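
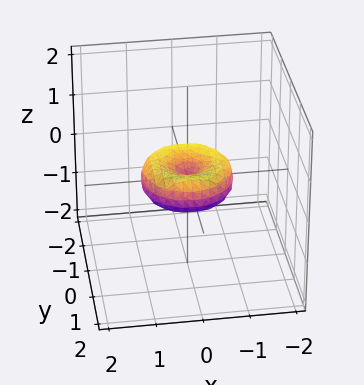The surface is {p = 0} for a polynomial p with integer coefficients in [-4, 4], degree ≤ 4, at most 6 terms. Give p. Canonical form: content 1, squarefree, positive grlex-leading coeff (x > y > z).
2*x^4 + 4*x^2*y^2 + 2*y^4 - 2*x^2 - 2*y^2 + 3*z^2

deg p = 4.
By symmetry, every cross-section ⟂ z is a circle, so x, y appear only via x² + y².
Reading off the gridlines: among the integer gridlines, it crosses the y-axis at y ∈ {-1, 0, 1}; it crosses the z-axis at the gridline z = 0; a circular section at z = 0 has radius exactly 1; the x-axis gridline crossings are at x ∈ {-1, 0, 1}.
Matching integer coefficients to the picture gives p.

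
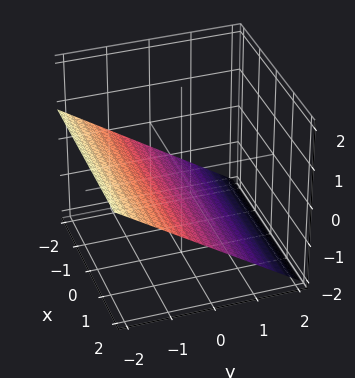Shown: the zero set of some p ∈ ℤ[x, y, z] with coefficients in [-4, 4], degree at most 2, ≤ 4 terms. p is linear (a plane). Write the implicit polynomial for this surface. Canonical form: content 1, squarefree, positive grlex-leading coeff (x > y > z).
2*y + 3*z + 2

1. The degree is 1 — every cross-section is a straight line — this is a plane.
2. From the axis intercepts and sections: it misses every integer gridline on the x-axis; it meets the y-axis at y = -1 (among the integer gridlines).
3. The integer polynomial consistent with all of this is the stated p.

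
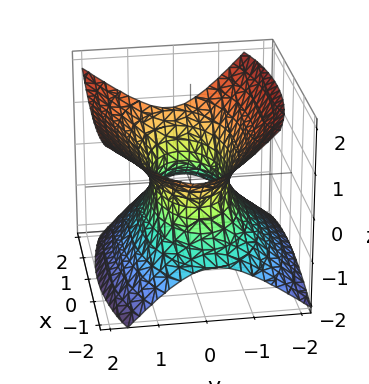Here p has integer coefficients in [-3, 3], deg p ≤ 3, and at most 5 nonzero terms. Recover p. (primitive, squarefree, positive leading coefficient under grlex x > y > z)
(a) Degree: a generic line meets the surface in up to 2 points, so deg p = 2.
(b) From the visible intercepts: no z-intercept at any integer in the box.
(c) Together with the visible shape, these determine p as stated.

x^2 + 3*y^2 - y*z - 3*z^2 - 2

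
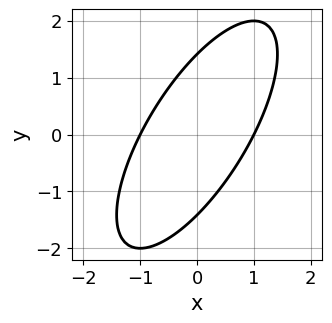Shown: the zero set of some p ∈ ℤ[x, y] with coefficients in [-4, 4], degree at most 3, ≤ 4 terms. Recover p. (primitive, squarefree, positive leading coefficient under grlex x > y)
(a) Degree: the shape is more complex than any degree-1 curve, so deg p = 2.
(b) Reading off the gridlines: among the integer gridlines, it crosses the x-axis at x ∈ {-1, 1}.
(c) Solving for integer coefficients yields p as stated.

2*x^2 - 2*x*y + y^2 - 2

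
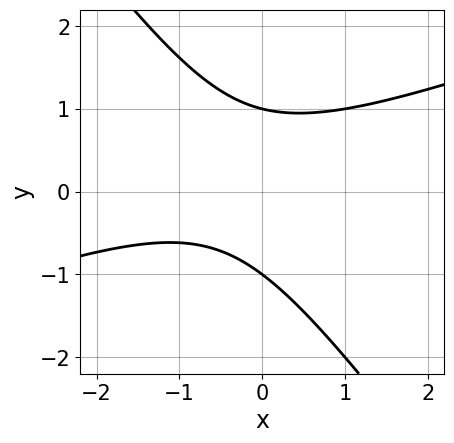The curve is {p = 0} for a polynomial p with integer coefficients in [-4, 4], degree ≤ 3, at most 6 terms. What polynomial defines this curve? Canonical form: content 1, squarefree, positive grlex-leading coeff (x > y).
x^2 - 2*x*y - 2*y^2 + x + 2

First, degree: the shape is more complex than any degree-1 curve, so deg p = 2.
Next, against the integer gridlines: the curve avoids every integer x-axis point in the box; the y-axis gridline crossings are at y ∈ {-1, 1}.
Finally, the integer polynomial consistent with all of this is the stated p.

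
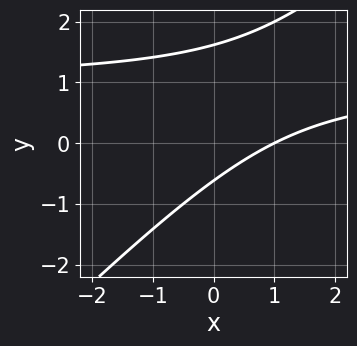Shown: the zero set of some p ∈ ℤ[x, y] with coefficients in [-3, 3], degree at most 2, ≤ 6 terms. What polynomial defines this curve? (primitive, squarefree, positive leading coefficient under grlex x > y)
x*y - y^2 - x + y + 1

(a) The degree is 2 — no degree-1 curve has this shape.
(b) From the visible intercepts: one x-axis crossing is at x = 1.
(c) Fitting integer coefficients to these (and the overall shape) gives p.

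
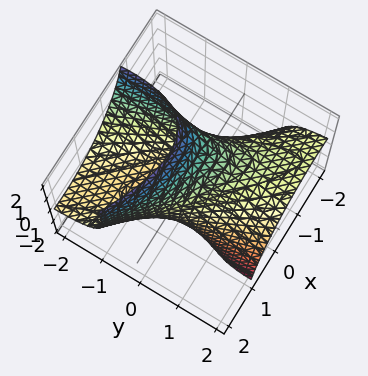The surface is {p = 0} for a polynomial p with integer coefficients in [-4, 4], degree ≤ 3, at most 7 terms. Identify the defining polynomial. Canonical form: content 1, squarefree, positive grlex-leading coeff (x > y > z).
1. The degree is 2 — no degree-1 surface has this shape.
2. From the visible intercepts: among the integer gridlines, it crosses the x-axis at x ∈ {-1, 1}.
3. These observations pin down the coefficients.

2*x^2 + 3*x*y + y^2 + 3*y*z + z^2 - 2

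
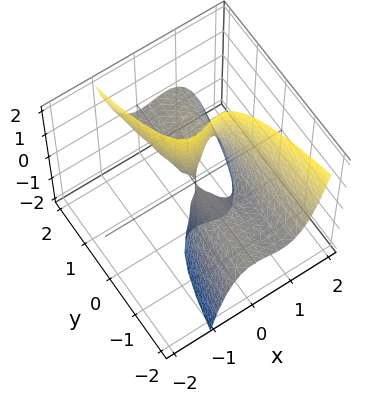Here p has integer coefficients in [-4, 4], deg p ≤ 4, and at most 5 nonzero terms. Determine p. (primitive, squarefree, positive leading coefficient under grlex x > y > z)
2*x^3 - 2*x^2 + y*z

The degree is 3 — the shape is more complex than any degree-2 surface.
From the axis intercepts and sections: it crosses the x-axis at the gridline x = 1; every point of the z-axis in the box is on the surface; the visible y-axis segment lies entirely on the surface.
Solving for integer coefficients yields p as stated.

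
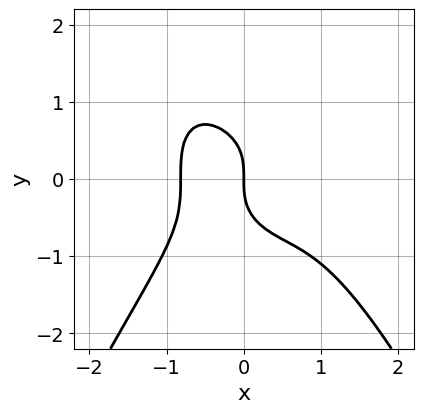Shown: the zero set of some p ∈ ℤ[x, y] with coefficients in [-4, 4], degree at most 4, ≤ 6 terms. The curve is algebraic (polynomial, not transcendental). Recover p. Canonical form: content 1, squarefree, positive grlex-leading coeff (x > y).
Degree: the shape is more complex than any degree-3 curve, so deg p = 4.
From the axis intercepts and sections: it meets the x-axis at x = 0 (among the integer gridlines); it meets the y-axis at y = 0 (among the integer gridlines).
Putting this together gives p.

3*x^4 - 2*x^3 + 3*y^3 + 3*x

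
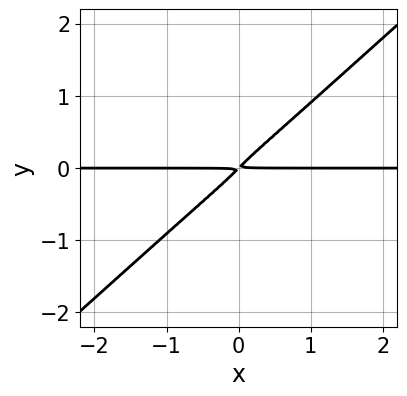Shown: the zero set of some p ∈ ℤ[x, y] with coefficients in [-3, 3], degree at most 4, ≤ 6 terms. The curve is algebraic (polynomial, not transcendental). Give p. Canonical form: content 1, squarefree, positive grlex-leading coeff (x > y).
3*x^3*y - x*y^3 - 3*y^4 + x*y - y^2

First, the degree is 4 — no degree-3 curve has this shape.
Then, checking where it meets the axes: every point of the x-axis in the box is on the curve.
Finally, fitting integer coefficients to these (and the overall shape) gives p.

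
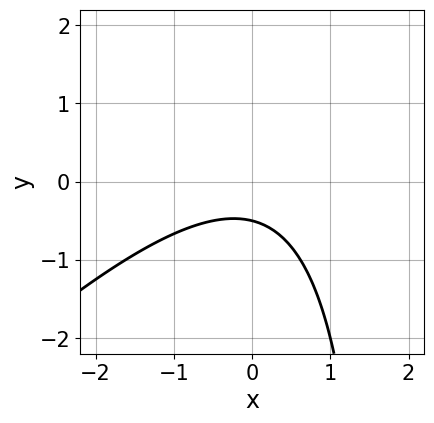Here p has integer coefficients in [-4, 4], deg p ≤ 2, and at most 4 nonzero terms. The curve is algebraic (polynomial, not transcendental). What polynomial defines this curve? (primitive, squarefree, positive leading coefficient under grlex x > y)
x^2 - x*y + 2*y + 1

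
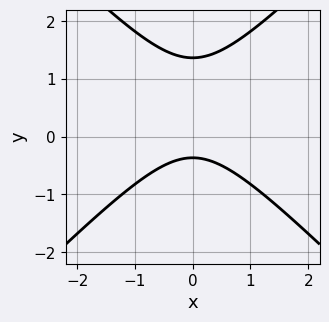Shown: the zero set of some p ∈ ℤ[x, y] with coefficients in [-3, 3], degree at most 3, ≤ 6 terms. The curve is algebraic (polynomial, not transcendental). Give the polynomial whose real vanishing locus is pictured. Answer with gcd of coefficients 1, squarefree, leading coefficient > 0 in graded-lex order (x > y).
Degree: no degree-1 curve has this shape, so deg p = 2.
Symmetries: the x ↦ −x reflection is a symmetry, so x appears only in even powers.
Checking where it meets the axes: the curve avoids every integer x-axis point in the box.
Fitting integer coefficients to these (and the overall shape) gives p.

2*x^2 - 2*y^2 + 2*y + 1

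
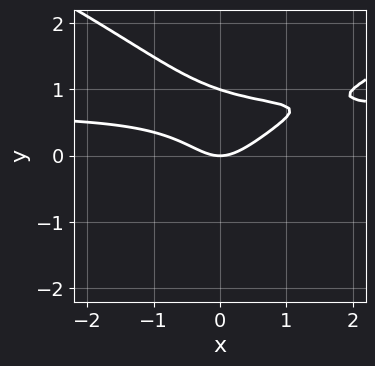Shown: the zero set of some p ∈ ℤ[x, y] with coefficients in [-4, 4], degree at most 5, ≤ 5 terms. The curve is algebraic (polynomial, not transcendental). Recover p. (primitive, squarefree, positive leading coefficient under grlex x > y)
2*y^4 - 3*x^2*y + 2*x*y^2 + 2*x^2 - 2*y

First, degree: no degree-3 curve has this shape, so deg p = 4.
Next, against the integer gridlines: it crosses the x-axis at the gridline x = 0; the y-axis gridline crossings are at y ∈ {0, 1}.
Finally, together with the visible shape, these determine p as stated.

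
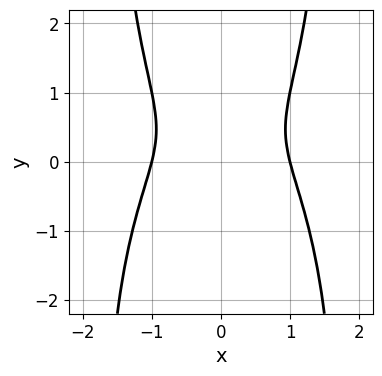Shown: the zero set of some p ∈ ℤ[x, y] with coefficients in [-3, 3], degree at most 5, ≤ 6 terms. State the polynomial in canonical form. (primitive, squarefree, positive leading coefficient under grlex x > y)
(a) The degree is 4 — a generic line meets the curve in up to 4 points.
(b) Symmetries: it's symmetric under x → −x, forcing even powers of x.
(c) Checking where it meets the axes: among the integer gridlines, it crosses the x-axis at x ∈ {-1, 1}; it misses every integer gridline on the y-axis.
(d) Fitting integer coefficients to these (and the overall shape) gives p.

2*x^4 + x^2*y^2 - 3*y^2 + 2*y - 2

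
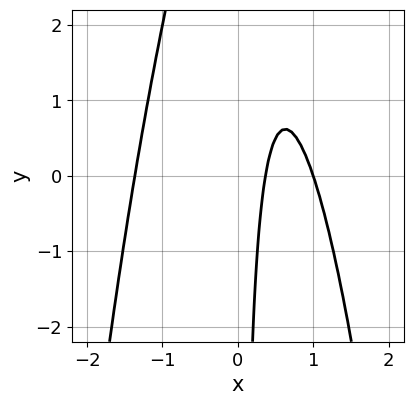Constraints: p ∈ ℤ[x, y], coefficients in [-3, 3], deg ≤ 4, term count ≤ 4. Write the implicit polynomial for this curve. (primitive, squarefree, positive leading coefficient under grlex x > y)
First, deg p = 3. The shape is more complex than any degree-2 curve.
Next, checking where it meets the axes: it meets the x-axis at x = 1 (among the integer gridlines); it misses every integer gridline on the y-axis.
Finally, solving for integer coefficients yields p as stated.

2*x^3 + x*y - 3*x + 1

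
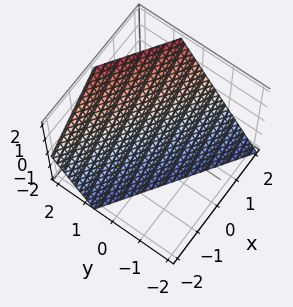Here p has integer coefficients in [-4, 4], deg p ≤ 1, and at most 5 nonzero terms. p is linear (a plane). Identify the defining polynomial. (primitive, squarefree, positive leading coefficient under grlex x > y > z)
deg p = 1.
From the visible intercepts: one x-axis crossing is at x = 1; it meets the z-axis at z = -1 (among the integer gridlines).
Putting this together gives p.

2*x + 3*y - 2*z - 2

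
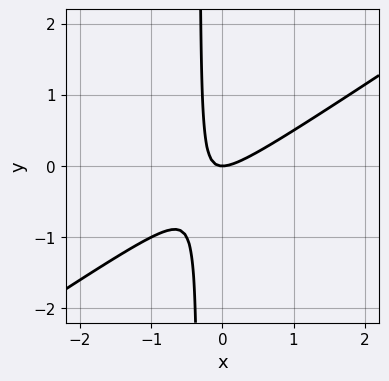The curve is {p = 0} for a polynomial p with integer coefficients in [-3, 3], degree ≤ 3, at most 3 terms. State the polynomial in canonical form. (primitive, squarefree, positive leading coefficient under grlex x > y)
2*x^2 - 3*x*y - y

1. deg p = 2. A generic line meets the curve in up to 2 points.
2. From the axis intercepts and sections: it meets the x-axis at x = 0 (among the integer gridlines); one y-axis crossing is at y = 0.
3. Solving for integer coefficients yields p as stated.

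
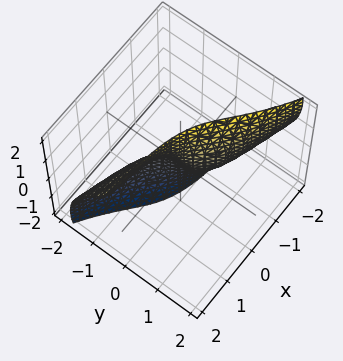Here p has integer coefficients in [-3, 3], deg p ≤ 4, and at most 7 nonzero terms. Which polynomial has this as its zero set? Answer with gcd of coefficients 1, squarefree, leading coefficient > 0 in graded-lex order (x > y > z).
3*x*y*z + 3*y^3 + 2*y*z^2 + 3*x - z

First, deg p = 3. A generic line meets the surface in up to 3 points.
Then, from the axis intercepts and sections: it meets the z-axis at z = 0 (among the integer gridlines); it crosses the y-axis at the gridline y = 0.
Finally, putting this together gives p.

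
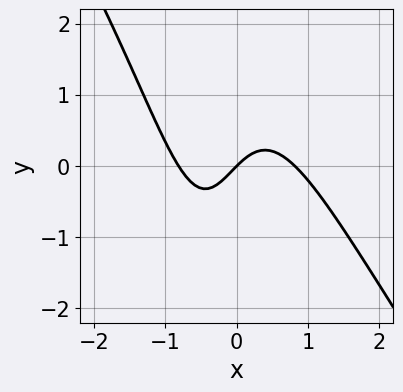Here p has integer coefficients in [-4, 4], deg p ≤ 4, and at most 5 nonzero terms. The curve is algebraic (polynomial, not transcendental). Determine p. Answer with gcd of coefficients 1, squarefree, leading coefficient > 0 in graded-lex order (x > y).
3*x^3 + 2*x^2*y + x*y - 2*x + 2*y

Degree: the shape is more complex than any degree-2 curve, so deg p = 3.
Reading off the gridlines: it meets the x-axis at x = 0 (among the integer gridlines); it crosses the y-axis at the gridline y = 0.
Matching integer coefficients to the picture gives p.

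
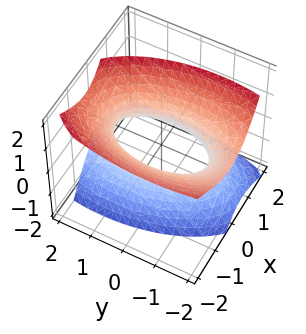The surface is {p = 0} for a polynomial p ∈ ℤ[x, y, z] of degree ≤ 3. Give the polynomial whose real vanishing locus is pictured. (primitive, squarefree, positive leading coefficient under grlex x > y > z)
The degree is 2 — a generic line meets the surface in up to 2 points.
Observable constraints: the surface avoids every integer z-axis point in the box.
Solving for integer coefficients yields p as stated.

3*x^2 + 2*x*z + y^2 + y*z - 2*z^2 - 2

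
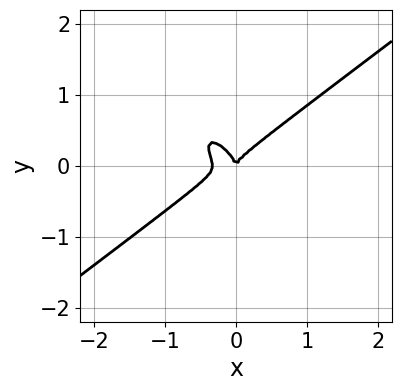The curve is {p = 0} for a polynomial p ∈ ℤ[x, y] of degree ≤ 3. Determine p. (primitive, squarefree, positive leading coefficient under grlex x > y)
First, degree: a generic line meets the curve in up to 3 points, so deg p = 3.
Then, observable constraints: it crosses the y-axis at the gridline y = 0; one x-axis crossing is at x = 0.
Finally, putting this together gives p.

3*x^3 - 3*x*y^2 - 3*y^3 + x^2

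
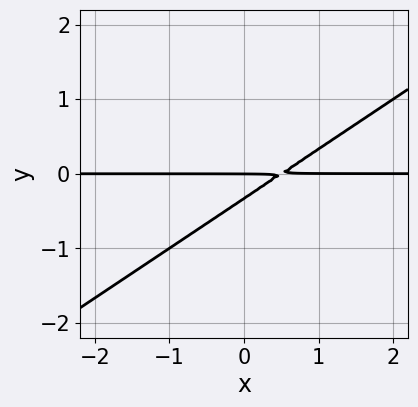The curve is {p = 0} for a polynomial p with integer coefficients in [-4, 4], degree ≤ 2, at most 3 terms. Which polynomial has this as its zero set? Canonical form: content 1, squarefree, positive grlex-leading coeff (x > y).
2*x*y - 3*y^2 - y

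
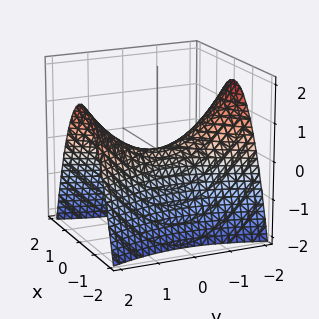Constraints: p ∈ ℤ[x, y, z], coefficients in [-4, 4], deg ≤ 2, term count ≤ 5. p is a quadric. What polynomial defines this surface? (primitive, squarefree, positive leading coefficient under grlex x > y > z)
3*x^2 - y^2 + 3*z

First, deg p = 2. A hyperbolic paraboloid; a quadric.
Next, symmetries: the y ↦ −y reflection is a symmetry, so y appears only in even powers; it's symmetric under x → −x, forcing even powers of x.
Next, reading off the gridlines: it crosses the y-axis at the gridline y = 0; one x-axis crossing is at x = 0.
Finally, solving for integer coefficients yields p as stated.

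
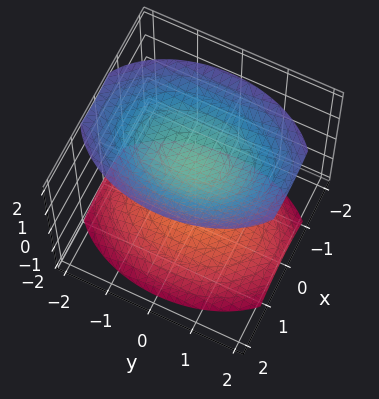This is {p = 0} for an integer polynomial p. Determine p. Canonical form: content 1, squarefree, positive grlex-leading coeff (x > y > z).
1. I count 2 distinct pieces. They look like related sheets of one shape, so recover p as a whole.
2. The degree is 2 — two separate bowl-shaped sheets opening away from each other; a quadric.
3. Symmetries: mirror symmetry y ↦ −y ⇒ only even powers of y; mirror symmetry x ↦ −x ⇒ only even powers of x; it's symmetric under z → −z, forcing even powers of z.
4. From the visible intercepts: the surface avoids every integer y-axis point in the box; it misses every integer gridline on the x-axis.
5. Matching integer coefficients to the picture gives p.

2*x^2 + y^2 - 2*z^2 + 3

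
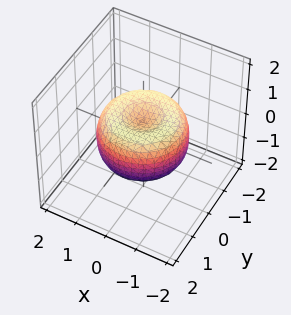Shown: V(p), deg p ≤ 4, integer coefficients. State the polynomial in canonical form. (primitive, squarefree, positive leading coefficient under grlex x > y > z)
2*x^4 + 4*x^2*y^2 + 2*y^4 - 3*x^2 - 3*y^2 + 3*z^2 - 1

First, degree: the shape is more complex than any degree-3 surface, so deg p = 4.
Next, symmetry: the surface is invariant under rotation about z: p = q(x² + y², z).
Next, from the axis intercepts and sections: a circular section at z = 0 has radius between 1 and 2.
Finally, fitting integer coefficients to these (and the overall shape) gives p.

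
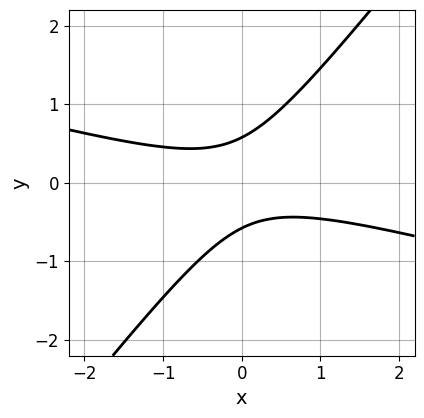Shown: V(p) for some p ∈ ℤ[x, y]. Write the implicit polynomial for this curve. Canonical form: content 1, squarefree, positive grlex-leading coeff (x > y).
x^2 + 3*x*y - 3*y^2 + 1

First, deg p = 2. No degree-1 curve has this shape.
Then, observable constraints: no x-intercept at any integer in the box.
Finally, together with the visible shape, these determine p as stated.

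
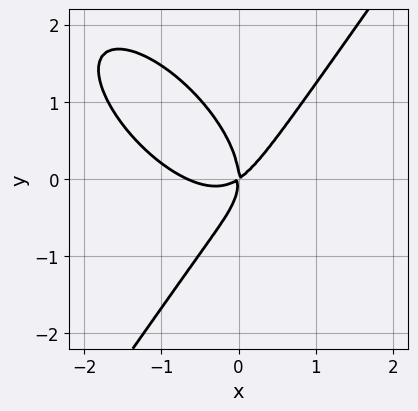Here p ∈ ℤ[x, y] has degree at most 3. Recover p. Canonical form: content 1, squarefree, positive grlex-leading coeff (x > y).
3*x^3 + 2*x^2*y - 2*y^3 + 2*x^2 - 3*x*y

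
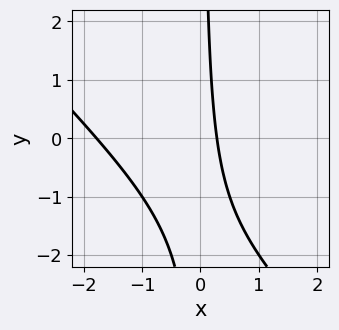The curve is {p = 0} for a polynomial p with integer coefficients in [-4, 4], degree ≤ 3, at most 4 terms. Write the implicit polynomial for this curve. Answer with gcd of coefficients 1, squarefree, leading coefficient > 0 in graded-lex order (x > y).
2*x^2 + 2*x*y + 3*x - 1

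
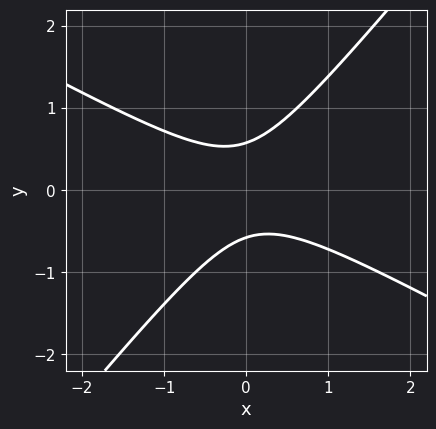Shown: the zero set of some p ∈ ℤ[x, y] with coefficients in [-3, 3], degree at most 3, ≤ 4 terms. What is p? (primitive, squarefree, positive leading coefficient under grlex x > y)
First, the degree is 2 — no degree-1 curve has this shape.
Next, from the visible intercepts: the curve avoids every integer x-axis point in the box.
Finally, fitting integer coefficients to these (and the overall shape) gives p.

2*x^2 + 2*x*y - 3*y^2 + 1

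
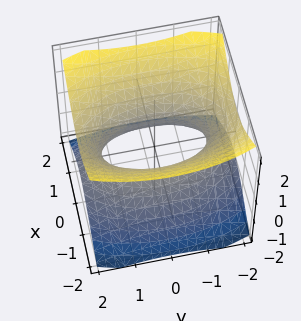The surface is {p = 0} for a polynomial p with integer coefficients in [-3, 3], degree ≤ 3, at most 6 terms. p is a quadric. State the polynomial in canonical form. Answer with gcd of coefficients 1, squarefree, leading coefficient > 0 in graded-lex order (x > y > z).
First, the degree is 2 — an hourglass — one-sheet hyperboloid; a quadric.
Then, symmetries: it's symmetric under z → −z, forcing even powers of z; it's symmetric under x → −x, forcing even powers of x; mirror symmetry y ↦ −y ⇒ only even powers of y.
Then, observable constraints: the surface avoids every integer z-axis point in the box.
Finally, assembling these constraints gives the stated polynomial.

3*x^2 + y^2 - 3*z^2 - 2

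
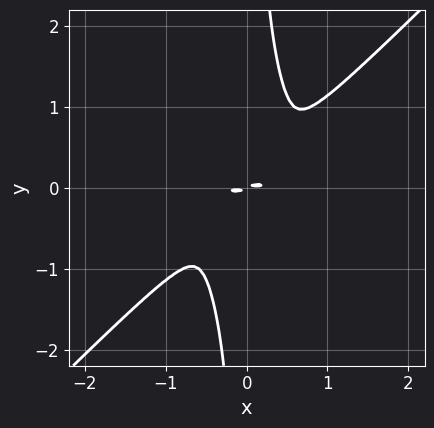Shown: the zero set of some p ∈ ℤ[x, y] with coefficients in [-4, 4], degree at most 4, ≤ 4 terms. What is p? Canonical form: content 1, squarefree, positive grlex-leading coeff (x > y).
3*x^4 - 3*x*y^3 - x*y + 2*y^2

Degree: the shape is more complex than any degree-3 curve, so deg p = 4.
The integer polynomial consistent with all of this is the stated p.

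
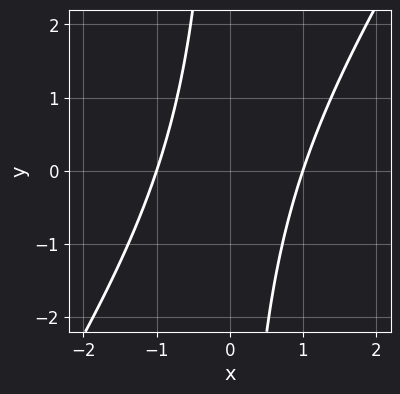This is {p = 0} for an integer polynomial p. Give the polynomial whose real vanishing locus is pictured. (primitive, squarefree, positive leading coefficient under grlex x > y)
First, the degree is 2 — no degree-1 curve has this shape.
Then, from the axis intercepts and sections: the x-axis gridline crossings are at x ∈ {-1, 1}; it misses every integer gridline on the y-axis.
Finally, putting this together gives p.

3*x^2 - 2*x*y - 3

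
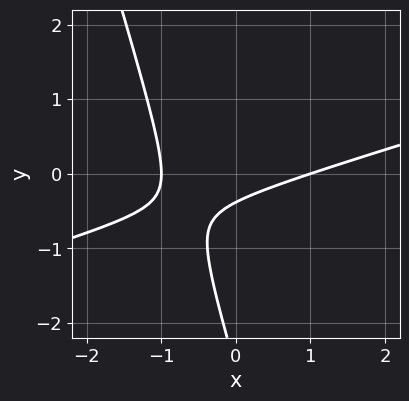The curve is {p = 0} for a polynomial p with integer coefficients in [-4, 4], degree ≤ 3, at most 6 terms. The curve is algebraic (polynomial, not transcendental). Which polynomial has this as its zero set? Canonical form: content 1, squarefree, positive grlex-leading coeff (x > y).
x^2 - 3*x*y - y^2 - 3*y - 1

1. deg p = 2. A generic line meets the curve in up to 2 points.
2. From the axis intercepts and sections: among the integer gridlines, it crosses the x-axis at x ∈ {-1, 1}.
3. Assembling these constraints gives the stated polynomial.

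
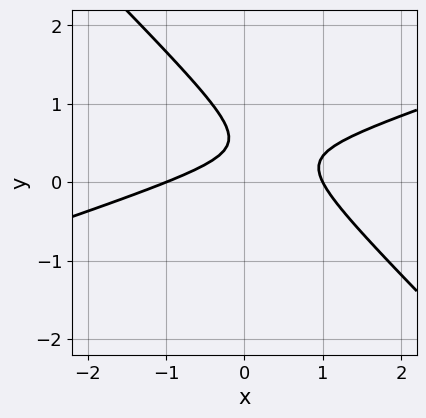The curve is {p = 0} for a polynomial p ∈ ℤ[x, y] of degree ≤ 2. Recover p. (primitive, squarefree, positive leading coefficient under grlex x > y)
Degree: the shape is more complex than any degree-1 curve, so deg p = 2.
From the axis intercepts and sections: among the integer gridlines, it crosses the x-axis at x ∈ {-1, 1}; the curve avoids every integer y-axis point in the box.
Fitting integer coefficients to these (and the overall shape) gives p.

x^2 - 2*x*y - 3*y^2 + 3*y - 1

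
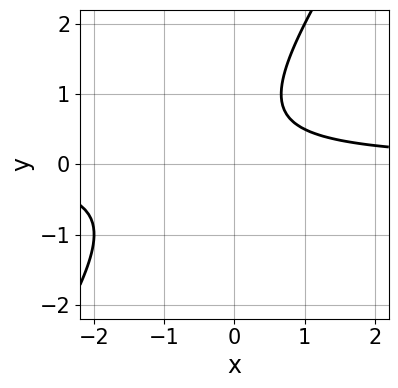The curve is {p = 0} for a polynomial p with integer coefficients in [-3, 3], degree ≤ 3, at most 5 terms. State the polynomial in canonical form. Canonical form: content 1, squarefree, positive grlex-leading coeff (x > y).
(a) Degree: no degree-1 curve has this shape, so deg p = 2.
(b) From the axis intercepts and sections: it misses every integer gridline on the x-axis; the curve avoids every integer y-axis point in the box.
(c) Together with the visible shape, these determine p as stated.

3*x*y - 2*y^2 + 2*y - 2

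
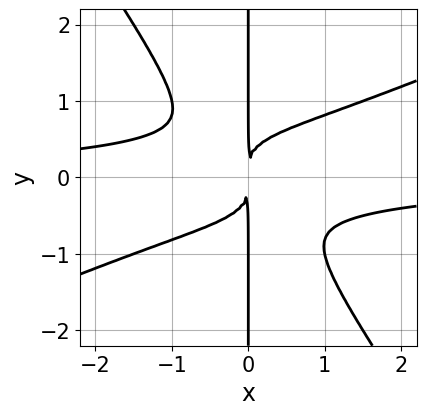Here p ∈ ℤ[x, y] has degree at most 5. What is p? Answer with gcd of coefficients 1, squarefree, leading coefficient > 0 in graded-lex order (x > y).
First, degree: a generic line meets the curve in up to 4 points, so deg p = 4.
Then, observable constraints: the visible y-axis segment lies entirely on the curve.
Finally, the integer polynomial consistent with all of this is the stated p.

2*x^3*y - 3*x^2*y^2 - 3*x*y^3 + 2*x^2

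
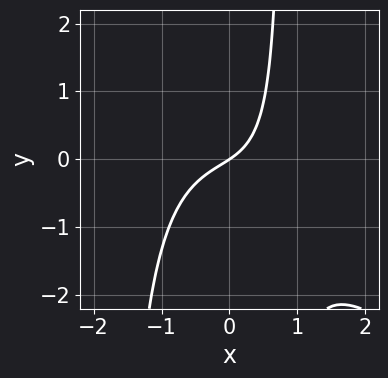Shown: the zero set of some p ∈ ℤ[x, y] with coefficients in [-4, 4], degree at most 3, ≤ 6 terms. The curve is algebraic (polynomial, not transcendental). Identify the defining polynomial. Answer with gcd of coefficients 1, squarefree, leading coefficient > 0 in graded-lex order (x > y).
2*x^3 + 2*x^2*y + 2*x*y + 2*x - 3*y

The degree is 3 — the shape is more complex than any degree-2 curve.
From the axis intercepts and sections: it crosses the x-axis at the gridline x = 0; one y-axis crossing is at y = 0.
Putting this together gives p.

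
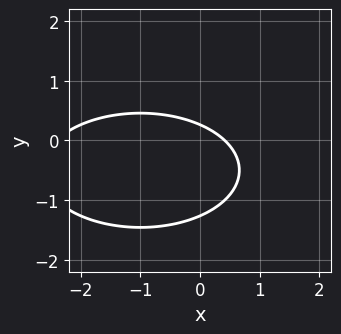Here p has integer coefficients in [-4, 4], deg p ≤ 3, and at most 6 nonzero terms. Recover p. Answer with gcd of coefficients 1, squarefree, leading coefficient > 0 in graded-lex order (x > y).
x^2 + 3*y^2 + 2*x + 3*y - 1

1. deg p = 2.
2. The integer polynomial consistent with all of this is the stated p.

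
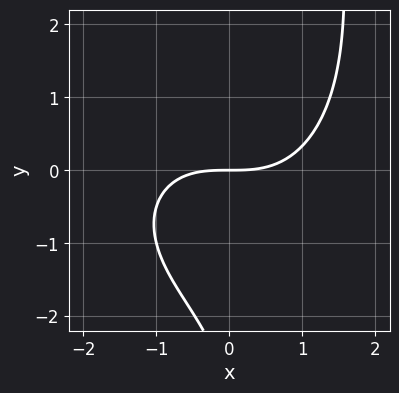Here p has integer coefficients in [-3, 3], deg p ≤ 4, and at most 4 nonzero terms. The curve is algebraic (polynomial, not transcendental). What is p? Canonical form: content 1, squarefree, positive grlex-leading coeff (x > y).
x^3 + x*y^2 - y^2 - 3*y

(a) Degree: no degree-2 curve has this shape, so deg p = 3.
(b) Observable constraints: it meets the y-axis at y = 0 (among the integer gridlines); it crosses the x-axis at the gridline x = 0.
(c) Together with the visible shape, these determine p as stated.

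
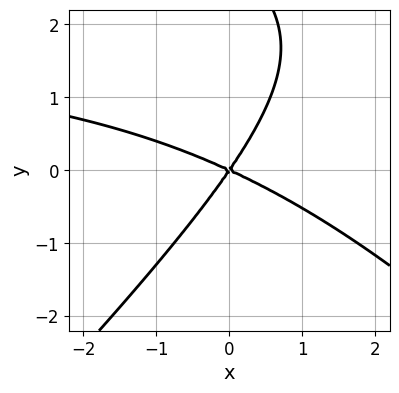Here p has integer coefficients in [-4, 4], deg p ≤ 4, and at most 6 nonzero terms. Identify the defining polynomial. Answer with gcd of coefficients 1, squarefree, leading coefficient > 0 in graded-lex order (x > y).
The degree is 3 — no degree-2 curve has this shape.
Against the integer gridlines: it meets the y-axis at y = 0 (among the integer gridlines); one x-axis crossing is at x = 0.
Fitting integer coefficients to these (and the overall shape) gives p.

x^2*y - y^3 - 2*x^2 - 3*x*y + 3*y^2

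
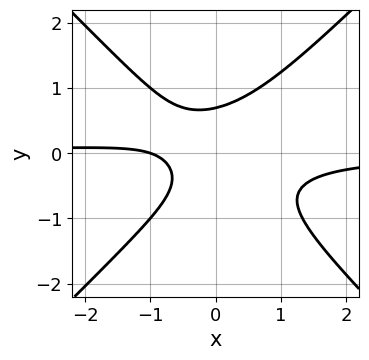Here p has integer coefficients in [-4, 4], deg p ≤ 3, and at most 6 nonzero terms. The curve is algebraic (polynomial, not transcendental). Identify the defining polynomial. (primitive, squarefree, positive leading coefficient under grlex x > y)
3*x^2*y - 3*y^3 + x + 1

First, deg p = 3.
Then, from the axis intercepts and sections: it crosses the x-axis at the gridline x = -1.
Finally, fitting integer coefficients to these (and the overall shape) gives p.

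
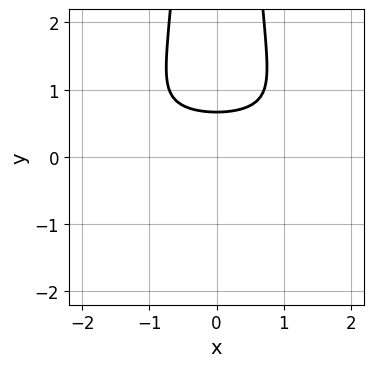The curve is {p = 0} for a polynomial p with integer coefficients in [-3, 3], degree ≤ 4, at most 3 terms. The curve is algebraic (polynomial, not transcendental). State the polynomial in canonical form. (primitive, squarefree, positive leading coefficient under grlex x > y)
2*x^2*y^2 - 3*y + 2

1. deg p = 4. A generic line meets the curve in up to 4 points.
2. Symmetries: mirror symmetry x ↦ −x ⇒ only even powers of x.
3. From the visible intercepts: no x-intercept at any integer in the box.
4. Solving for integer coefficients yields p as stated.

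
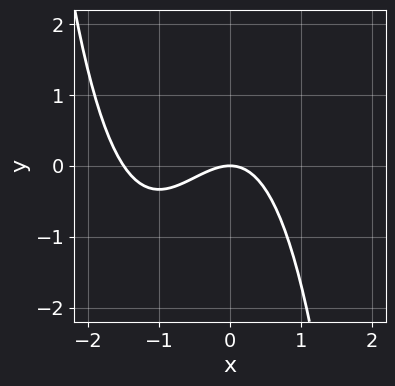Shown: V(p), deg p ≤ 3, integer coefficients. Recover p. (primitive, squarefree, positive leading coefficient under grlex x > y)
The degree is 3 — the shape is more complex than any degree-2 curve.
From the axis intercepts and sections: it meets the y-axis at y = 0 (among the integer gridlines); it meets the x-axis at x = 0 (among the integer gridlines).
The integer polynomial consistent with all of this is the stated p.

2*x^3 + 3*x^2 + 3*y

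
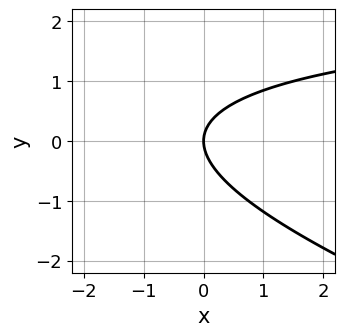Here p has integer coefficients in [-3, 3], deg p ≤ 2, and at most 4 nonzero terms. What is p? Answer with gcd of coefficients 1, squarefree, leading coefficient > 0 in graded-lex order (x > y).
1. deg p = 2.
2. Reading off the gridlines: one x-axis crossing is at x = 0; it crosses the y-axis at the gridline y = 0.
3. Solving for integer coefficients yields p as stated.

x*y + 3*y^2 - 3*x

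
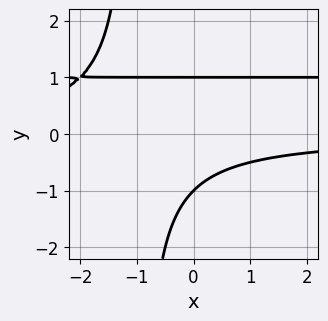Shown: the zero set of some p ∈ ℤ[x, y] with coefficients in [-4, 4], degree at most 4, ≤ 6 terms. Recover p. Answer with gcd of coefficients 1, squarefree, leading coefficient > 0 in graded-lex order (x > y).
1. Degree: a generic line meets the curve in up to 3 points, so deg p = 3.
2. Against the integer gridlines: the curve avoids every integer x-axis point in the box; the y-axis gridline crossings are at y ∈ {-1, 1}.
3. Putting this together gives p.

x*y^2 - x*y + y^2 - 1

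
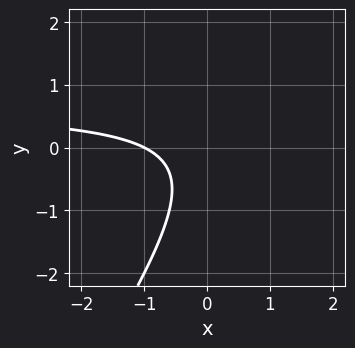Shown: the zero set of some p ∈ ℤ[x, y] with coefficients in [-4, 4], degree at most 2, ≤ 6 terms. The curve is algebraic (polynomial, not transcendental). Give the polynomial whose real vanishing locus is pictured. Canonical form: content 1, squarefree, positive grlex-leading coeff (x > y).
3*x*y - 2*y^2 - 2*x - y - 2

First, the degree is 2 — the shape is more complex than any degree-1 curve.
Next, against the integer gridlines: the curve avoids every integer y-axis point in the box; it crosses the x-axis at the gridline x = -1.
Finally, solving for integer coefficients yields p as stated.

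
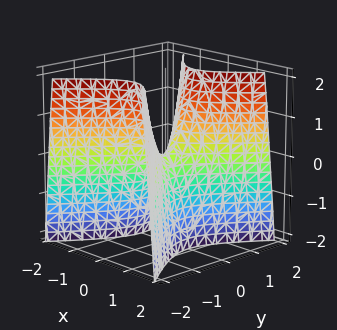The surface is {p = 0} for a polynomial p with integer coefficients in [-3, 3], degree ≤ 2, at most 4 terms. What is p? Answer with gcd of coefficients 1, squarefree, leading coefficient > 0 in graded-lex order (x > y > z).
3*x^2 - 2*y^2 + z

1. deg p = 2. A saddle surface; a quadric.
2. Symmetries: the y ↦ −y reflection is a symmetry, so y appears only in even powers; mirror symmetry x ↦ −x ⇒ only even powers of x.
3. Checking where it meets the axes: it crosses the y-axis at the gridline y = 0; it crosses the x-axis at the gridline x = 0; one z-axis crossing is at z = 0.
4. Putting this together gives p.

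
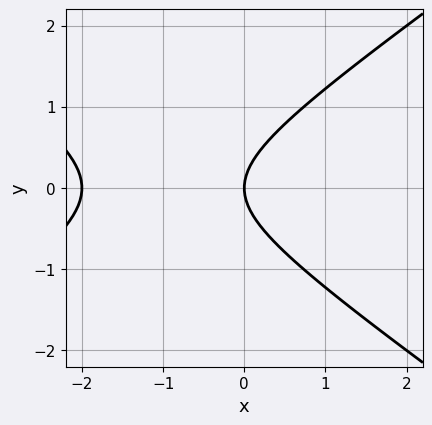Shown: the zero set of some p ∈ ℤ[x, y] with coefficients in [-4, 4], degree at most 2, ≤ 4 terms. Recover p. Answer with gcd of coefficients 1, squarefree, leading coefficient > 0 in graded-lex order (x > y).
x^2 - 2*y^2 + 2*x

The degree is 2 — a generic line meets the curve in up to 2 points.
Symmetries: the y ↦ −y reflection is a symmetry, so y appears only in even powers.
From the axis intercepts and sections: one y-axis crossing is at y = 0; the x-axis gridline crossings are at x ∈ {-2, 0}.
Matching integer coefficients to the picture gives p.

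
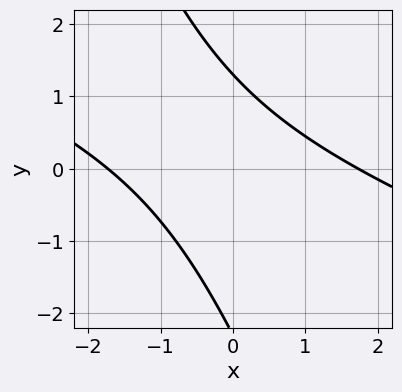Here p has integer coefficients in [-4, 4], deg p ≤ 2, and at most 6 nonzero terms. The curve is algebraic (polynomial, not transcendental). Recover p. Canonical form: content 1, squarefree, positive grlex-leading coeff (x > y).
x^2 + 3*x*y + y^2 + y - 3

First, deg p = 2.
Finally, putting this together gives p.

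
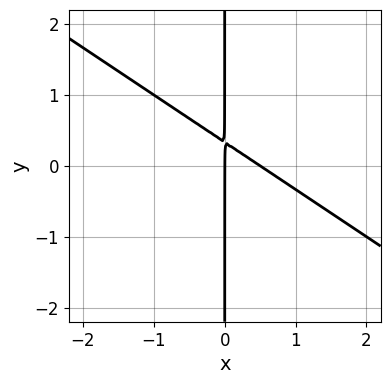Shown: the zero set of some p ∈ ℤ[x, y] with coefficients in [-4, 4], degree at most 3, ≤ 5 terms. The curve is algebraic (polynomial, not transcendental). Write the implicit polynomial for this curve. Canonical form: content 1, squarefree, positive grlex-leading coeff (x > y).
2*x^2 + 3*x*y - x

deg p = 2.
Against the integer gridlines: the visible y-axis segment lies entirely on the curve; it crosses the x-axis at the gridline x = 0.
The integer polynomial consistent with all of this is the stated p.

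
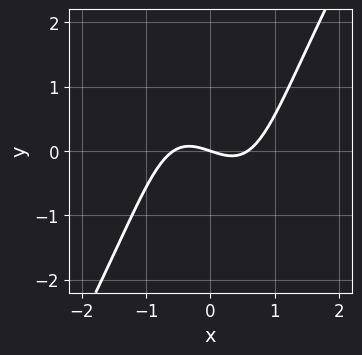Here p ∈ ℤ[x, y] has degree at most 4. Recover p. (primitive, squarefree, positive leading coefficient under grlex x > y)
3*x^3 - x*y^2 - x - 3*y

First, degree: no degree-2 curve has this shape, so deg p = 3.
Then, observable constraints: one x-axis crossing is at x = 0; it meets the y-axis at y = 0 (among the integer gridlines).
Finally, fitting integer coefficients to these (and the overall shape) gives p.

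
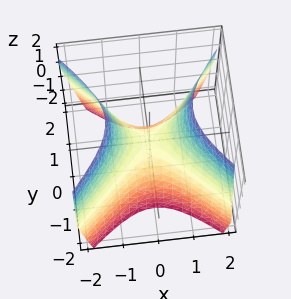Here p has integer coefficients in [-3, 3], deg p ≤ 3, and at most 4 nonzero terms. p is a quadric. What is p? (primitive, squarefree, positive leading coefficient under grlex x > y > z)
3*x^2 - 3*y^2 - 2*z

1. deg p = 2. A hyperbolic paraboloid; a quadric.
2. Symmetries: the y ↦ −y reflection is a symmetry, so y appears only in even powers; the x ↦ −x reflection is a symmetry, so x appears only in even powers.
3. Against the integer gridlines: one x-axis crossing is at x = 0; it crosses the y-axis at the gridline y = 0; it meets the z-axis at z = 0 (among the integer gridlines).
4. Fitting integer coefficients to these (and the overall shape) gives p.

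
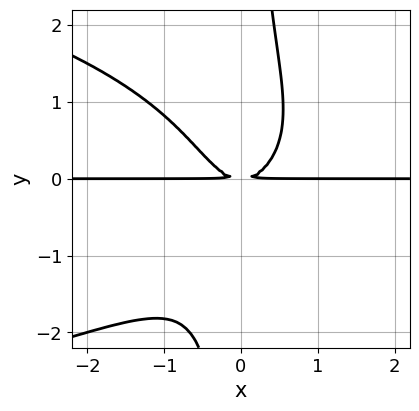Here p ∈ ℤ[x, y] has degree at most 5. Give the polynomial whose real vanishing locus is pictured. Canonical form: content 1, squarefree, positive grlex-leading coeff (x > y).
2*x*y^3 + 3*x^2*y - 2*y^2

1. deg p = 4.
2. Checking where it meets the axes: the visible x-axis segment lies entirely on the curve.
3. Matching integer coefficients to the picture gives p.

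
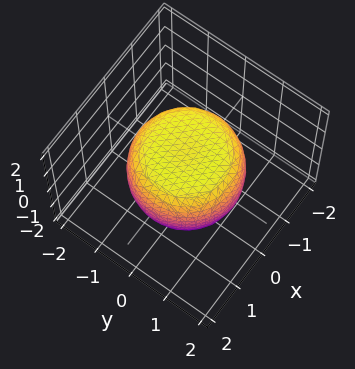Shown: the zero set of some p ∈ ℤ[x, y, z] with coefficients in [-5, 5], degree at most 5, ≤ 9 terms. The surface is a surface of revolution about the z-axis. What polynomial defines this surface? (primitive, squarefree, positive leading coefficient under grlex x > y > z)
(a) The degree is 4 — the shape is more complex than any degree-3 surface.
(b) By symmetry, the z-axis is an axis of rotation, so x and y enter only as x² + y².
(c) Against the integer gridlines: a circular section at z = -1 has radius exactly 1; among the integer gridlines, it crosses the z-axis at z ∈ {-1, 1}.
(d) Matching integer coefficients to the picture gives p.

2*x^4 + 4*x^2*y^2 + 2*y^4 - 2*x^2 - 2*y^2 + 3*z^2 - 3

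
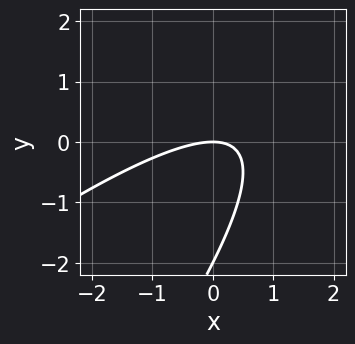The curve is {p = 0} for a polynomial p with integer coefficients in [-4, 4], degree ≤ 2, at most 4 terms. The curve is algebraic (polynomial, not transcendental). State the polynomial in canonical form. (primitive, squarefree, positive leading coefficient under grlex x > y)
(a) The degree is 2 — the shape is more complex than any degree-1 curve.
(b) Observable constraints: it crosses the x-axis at the gridline x = 0; among the integer gridlines, it crosses the y-axis at y ∈ {-2, 0}.
(c) Fitting integer coefficients to these (and the overall shape) gives p.

x^2 - 2*x*y + y^2 + 2*y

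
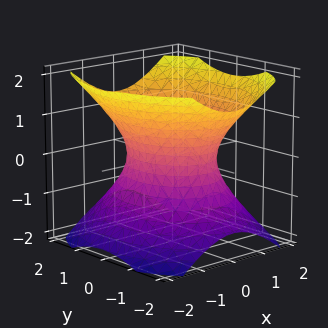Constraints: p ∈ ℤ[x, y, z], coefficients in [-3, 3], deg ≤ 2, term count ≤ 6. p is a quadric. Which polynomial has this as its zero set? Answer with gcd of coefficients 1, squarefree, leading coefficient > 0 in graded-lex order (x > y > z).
The degree is 2 — an hourglass — one-sheet hyperboloid; a quadric.
Symmetries: it's symmetric under x → −x, forcing even powers of x; mirror symmetry y ↦ −y ⇒ only even powers of y; the z ↦ −z reflection is a symmetry, so z appears only in even powers.
From the axis intercepts and sections: among the integer gridlines, it crosses the x-axis at x ∈ {-1, 1}; the surface avoids every integer z-axis point in the box.
Matching integer coefficients to the picture gives p.

3*x^2 + 2*y^2 - 3*z^2 - 3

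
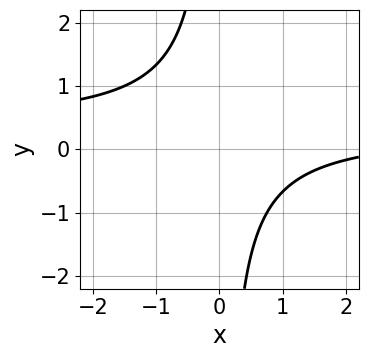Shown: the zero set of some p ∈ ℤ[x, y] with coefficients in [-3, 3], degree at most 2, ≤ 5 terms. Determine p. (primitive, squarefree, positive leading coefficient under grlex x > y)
First, degree: a generic line meets the curve in up to 2 points, so deg p = 2.
Next, reading off the gridlines: no x-intercept at any integer in the box; no y-intercept at any integer in the box.
Finally, the integer polynomial consistent with all of this is the stated p.

3*x*y - x + 3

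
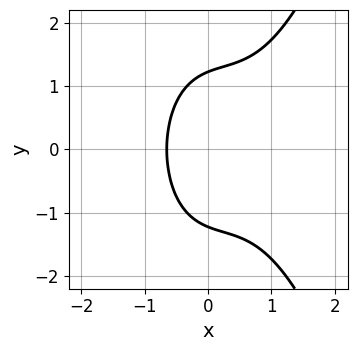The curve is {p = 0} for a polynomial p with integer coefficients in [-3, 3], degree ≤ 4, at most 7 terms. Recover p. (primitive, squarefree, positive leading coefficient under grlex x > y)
3*x^3 - 2*x^2 - 2*y^2 + 2*x + 3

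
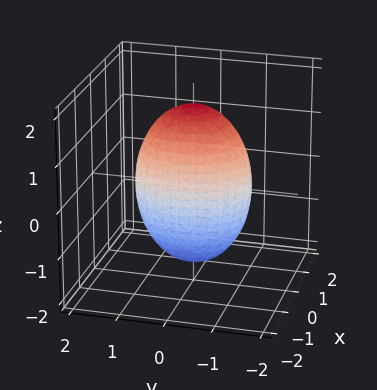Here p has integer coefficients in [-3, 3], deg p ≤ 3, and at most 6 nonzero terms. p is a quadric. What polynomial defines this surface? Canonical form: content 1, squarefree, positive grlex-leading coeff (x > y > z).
3*x^2 + 2*y^2 + z^2 - 3

deg p = 2.
Symmetries: it's symmetric under z → −z, forcing even powers of z; the y ↦ −y reflection is a symmetry, so y appears only in even powers; the x ↦ −x reflection is a symmetry, so x appears only in even powers.
Checking where it meets the axes: the x-axis gridline crossings are at x ∈ {-1, 1}.
Together with the visible shape, these determine p as stated.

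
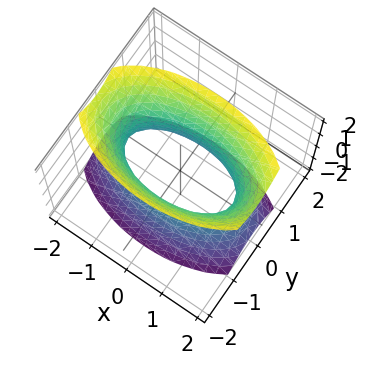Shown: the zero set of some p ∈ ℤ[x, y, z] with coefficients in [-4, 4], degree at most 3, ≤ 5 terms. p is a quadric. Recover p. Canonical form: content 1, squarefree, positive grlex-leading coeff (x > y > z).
x^2 + 3*y^2 - z^2 - 2

(a) Degree: one connected sheet with a waist; a quadric, so deg p = 2.
(b) Symmetries: the x ↦ −x reflection is a symmetry, so x appears only in even powers; the y ↦ −y reflection is a symmetry, so y appears only in even powers; the z ↦ −z reflection is a symmetry, so z appears only in even powers.
(c) Checking where it meets the axes: the surface avoids every integer z-axis point in the box.
(d) Assembling these constraints gives the stated polynomial.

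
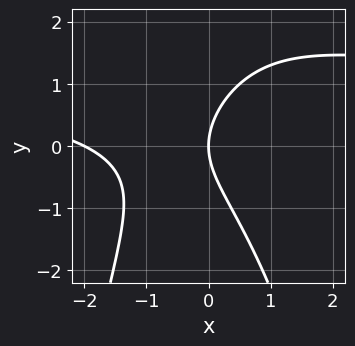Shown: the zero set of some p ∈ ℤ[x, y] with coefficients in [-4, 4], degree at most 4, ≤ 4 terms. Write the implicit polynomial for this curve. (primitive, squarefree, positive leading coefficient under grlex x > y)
x^2*y - x^2 + y^2 - 2*x

First, degree: a generic line meets the curve in up to 3 points, so deg p = 3.
Next, observable constraints: it meets the y-axis at y = 0 (among the integer gridlines); the x-axis gridline crossings are at x ∈ {-2, 0}.
Finally, fitting integer coefficients to these (and the overall shape) gives p.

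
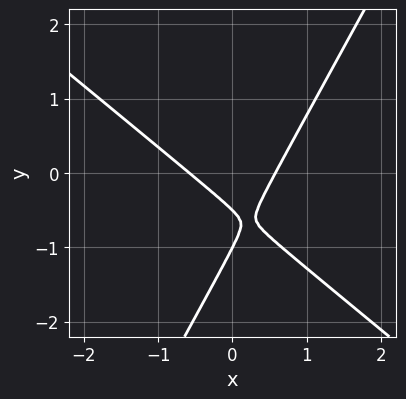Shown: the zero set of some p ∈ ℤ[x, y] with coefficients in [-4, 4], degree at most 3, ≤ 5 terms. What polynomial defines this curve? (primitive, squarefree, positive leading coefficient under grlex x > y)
3*x^2 + 2*x*y - 2*y^2 - 3*y - 1

First, degree: a generic line meets the curve in up to 2 points, so deg p = 2.
Then, checking where it meets the axes: it meets the y-axis at y = -1 (among the integer gridlines).
Finally, assembling these constraints gives the stated polynomial.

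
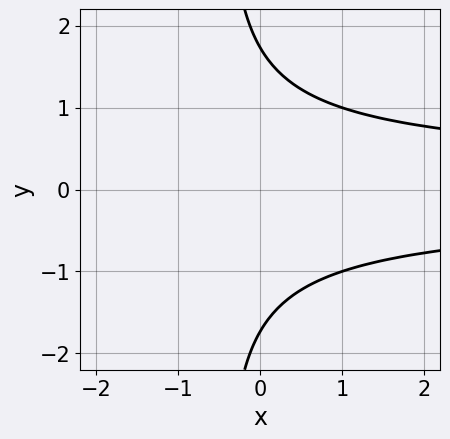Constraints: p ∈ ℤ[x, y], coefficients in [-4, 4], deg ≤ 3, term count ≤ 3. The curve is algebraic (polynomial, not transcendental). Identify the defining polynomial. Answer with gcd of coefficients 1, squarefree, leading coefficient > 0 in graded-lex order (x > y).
(a) Degree: the shape is more complex than any degree-2 curve, so deg p = 3.
(b) Symmetries: the y ↦ −y reflection is a symmetry, so y appears only in even powers.
(c) From the axis intercepts and sections: it misses every integer gridline on the x-axis.
(d) Fitting integer coefficients to these (and the overall shape) gives p.

2*x*y^2 + y^2 - 3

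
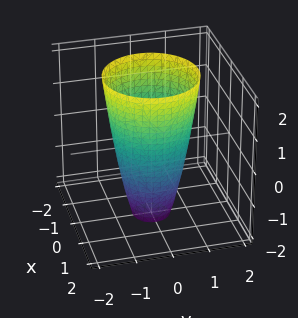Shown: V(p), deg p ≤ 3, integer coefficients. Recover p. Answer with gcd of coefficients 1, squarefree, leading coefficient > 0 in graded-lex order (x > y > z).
(a) The degree is 2 — a generic line meets the surface in up to 2 points.
(b) By symmetry, the surface is invariant under rotation about z: p = q(x² + y², z).
(c) Reading off the gridlines: the x-axis gridline crossings are at x ∈ {-1, 1}; the surface avoids every integer z-axis point in the box; the y-axis gridline crossings are at y ∈ {-1, 1}.
(d) The integer polynomial consistent with all of this is the stated p.

3*x^2 + 3*y^2 - z - 3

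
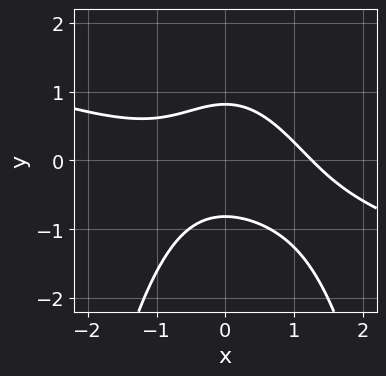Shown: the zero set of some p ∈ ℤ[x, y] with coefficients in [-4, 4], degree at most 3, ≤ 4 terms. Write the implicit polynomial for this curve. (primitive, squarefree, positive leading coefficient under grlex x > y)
1. Degree: the shape is more complex than any degree-2 curve, so deg p = 3.
2. Matching integer coefficients to the picture gives p.

x^3 + 3*x^2*y + 3*y^2 - 2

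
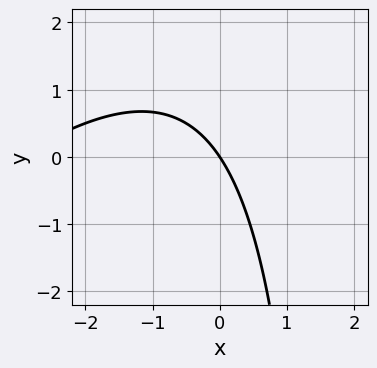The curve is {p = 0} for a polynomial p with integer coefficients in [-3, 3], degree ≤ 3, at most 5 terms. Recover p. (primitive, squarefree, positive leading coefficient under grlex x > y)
x^2 - x*y + 3*x + 2*y

1. The degree is 2 — no degree-1 curve has this shape.
2. From the axis intercepts and sections: it meets the y-axis at y = 0 (among the integer gridlines); it crosses the x-axis at the gridline x = 0.
3. Assembling these constraints gives the stated polynomial.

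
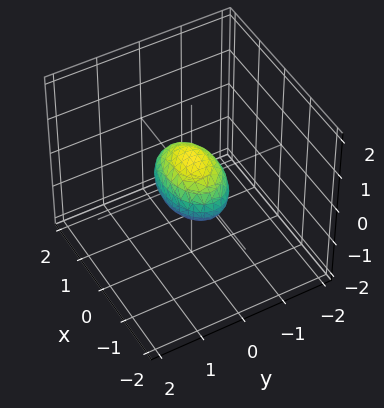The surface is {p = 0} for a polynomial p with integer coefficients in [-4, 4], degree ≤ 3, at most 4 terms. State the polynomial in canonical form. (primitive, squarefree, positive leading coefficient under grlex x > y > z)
x^2 + 2*y^2 + 2*z^2 - 1

Degree: bounded and convex; a quadric, so deg p = 2.
Symmetries: it's symmetric under z → −z, forcing even powers of z; it's symmetric under x → −x, forcing even powers of x; it's symmetric under y → −y, forcing even powers of y.
From the axis intercepts and sections: among the integer gridlines, it crosses the x-axis at x ∈ {-1, 1}.
These observations pin down the coefficients.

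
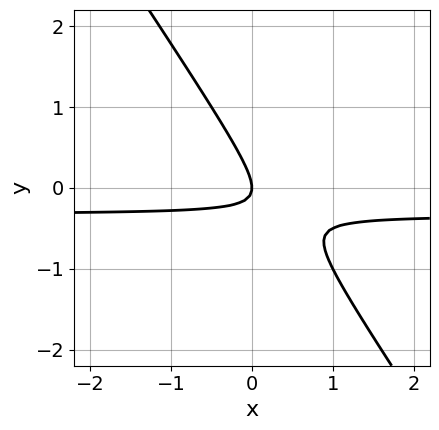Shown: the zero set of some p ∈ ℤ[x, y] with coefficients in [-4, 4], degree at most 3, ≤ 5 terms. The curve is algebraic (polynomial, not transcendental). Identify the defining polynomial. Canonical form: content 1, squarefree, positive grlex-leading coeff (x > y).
3*x*y + 2*y^2 + x

1. Degree: a generic line meets the curve in up to 2 points, so deg p = 2.
2. From the visible intercepts: one y-axis crossing is at y = 0; it crosses the x-axis at the gridline x = 0.
3. Solving for integer coefficients yields p as stated.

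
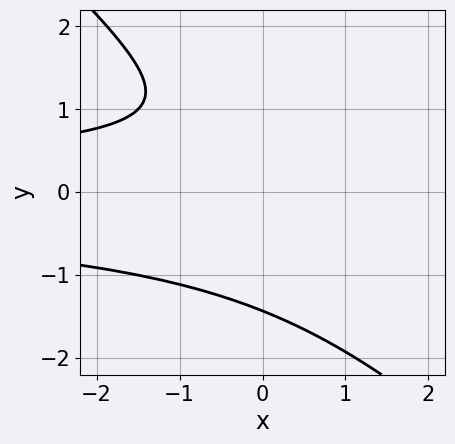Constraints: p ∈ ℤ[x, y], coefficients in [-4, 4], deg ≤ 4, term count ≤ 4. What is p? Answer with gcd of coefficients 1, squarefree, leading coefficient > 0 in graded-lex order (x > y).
First, deg p = 3.
Next, against the integer gridlines: the curve avoids every integer x-axis point in the box.
Finally, together with the visible shape, these determine p as stated.

2*x*y^2 + 2*y^3 - 2*y + 3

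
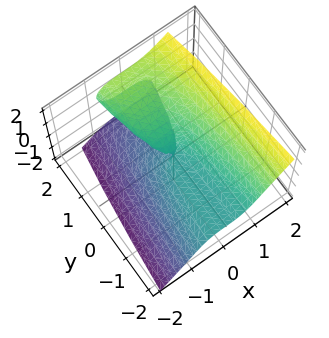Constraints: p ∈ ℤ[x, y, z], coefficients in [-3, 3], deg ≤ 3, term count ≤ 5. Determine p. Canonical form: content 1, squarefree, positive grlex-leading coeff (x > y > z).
The degree is 3 — the shape is more complex than any degree-2 surface.
Checking where it meets the axes: one x-axis crossing is at x = 0; the visible y-axis segment lies entirely on the surface; it meets the z-axis at z = 0 (among the integer gridlines).
Fitting integer coefficients to these (and the overall shape) gives p.

2*x^3 - z^3 + y*z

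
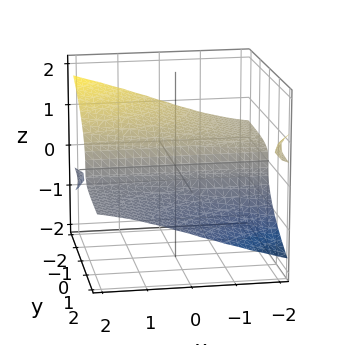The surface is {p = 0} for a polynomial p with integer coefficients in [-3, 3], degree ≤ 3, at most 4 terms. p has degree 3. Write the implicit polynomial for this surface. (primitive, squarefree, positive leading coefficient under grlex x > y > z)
x*y*z + 2*z^3 + y

First, I count 3 distinct pieces. They look like related sheets of one shape, so recover p as a whole.
Then, deg p = 3. A generic line meets the surface in up to 3 points.
Next, checking where it meets the axes: it crosses the y-axis at the gridline y = 0; every point of the x-axis in the box is on the surface.
Finally, these observations pin down the coefficients.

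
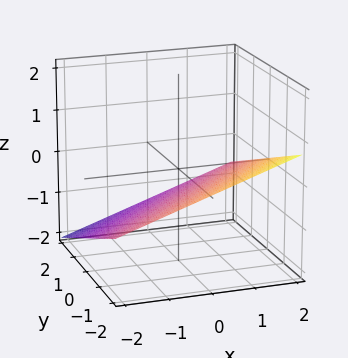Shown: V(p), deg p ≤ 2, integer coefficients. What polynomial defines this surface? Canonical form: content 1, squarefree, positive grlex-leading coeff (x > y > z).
x - y - 3*z - 2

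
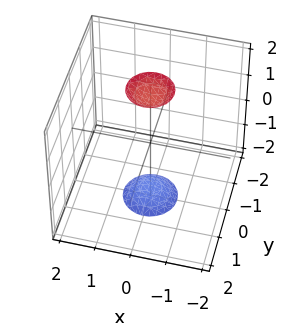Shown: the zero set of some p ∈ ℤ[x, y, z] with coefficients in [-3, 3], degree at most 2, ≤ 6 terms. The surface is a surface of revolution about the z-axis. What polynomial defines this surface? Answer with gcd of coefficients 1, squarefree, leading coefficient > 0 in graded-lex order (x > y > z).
First, I count 2 distinct pieces. They look like related sheets of one shape, so recover p as a whole.
Next, deg p = 2. The shape is more complex than any degree-1 surface.
Then, symmetry: every cross-section ⟂ z is a circle, so x, y appear only via x² + y².
Next, from the visible intercepts: a circular section at z = -2 has radius between 0 and 1; the surface avoids every integer x-axis point in the box; no y-intercept at any integer in the box.
Finally, matching integer coefficients to the picture gives p.

3*x^2 + 3*y^2 - z^2 + 3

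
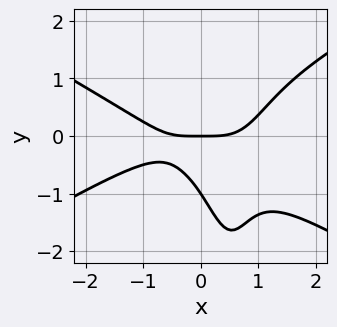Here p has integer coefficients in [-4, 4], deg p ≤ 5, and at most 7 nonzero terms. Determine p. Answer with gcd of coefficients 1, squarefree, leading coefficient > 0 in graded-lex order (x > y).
(a) deg p = 4. No degree-3 curve has this shape.
(b) From the axis intercepts and sections: it crosses the x-axis at the gridline x = 0; the y-axis gridline crossings are at y ∈ {-1, 0}.
(c) Putting this together gives p.

x^4 - 3*x^2*y^2 + 3*x*y^2 - 2*y^2 - 2*y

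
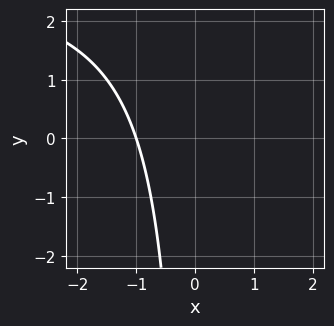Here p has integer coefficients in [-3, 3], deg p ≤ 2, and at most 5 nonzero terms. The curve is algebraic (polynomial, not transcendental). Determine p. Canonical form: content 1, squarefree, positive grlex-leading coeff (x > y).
1. Degree: the shape is more complex than any degree-1 curve, so deg p = 2.
2. Reading off the gridlines: the curve avoids every integer y-axis point in the box; it meets the x-axis at x = -1 (among the integer gridlines).
3. Together with the visible shape, these determine p as stated.

x*y - 3*x - 3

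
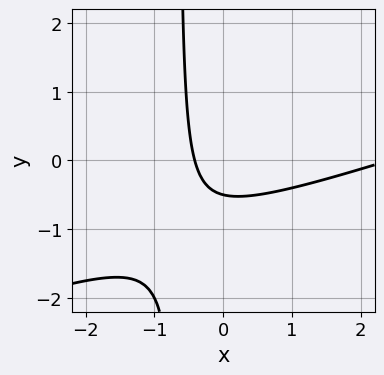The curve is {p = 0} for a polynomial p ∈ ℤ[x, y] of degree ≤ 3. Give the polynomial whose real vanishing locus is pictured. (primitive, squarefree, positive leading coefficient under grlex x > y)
Degree: the shape is more complex than any degree-1 curve, so deg p = 2.
Putting this together gives p.

x^2 - 3*x*y - 2*x - 2*y - 1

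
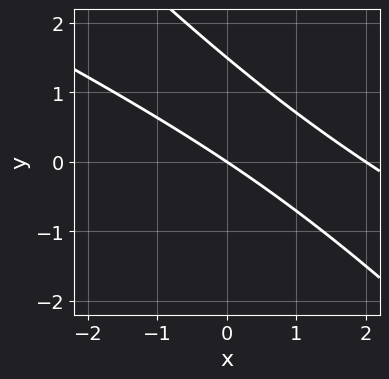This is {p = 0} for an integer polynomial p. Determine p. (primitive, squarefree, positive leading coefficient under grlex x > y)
deg p = 2.
Checking where it meets the axes: one y-axis crossing is at y = 0; the x-axis gridline crossings are at x ∈ {0, 2}.
Together with the visible shape, these determine p as stated.

x^2 + 3*x*y + 2*y^2 - 2*x - 3*y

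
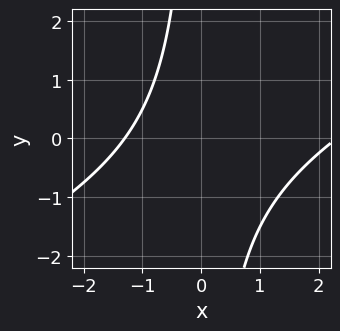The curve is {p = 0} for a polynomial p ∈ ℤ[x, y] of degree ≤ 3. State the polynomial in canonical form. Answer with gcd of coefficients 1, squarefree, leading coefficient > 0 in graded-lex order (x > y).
deg p = 2.
Against the integer gridlines: it misses every integer gridline on the y-axis.
The integer polynomial consistent with all of this is the stated p.

x^2 - 2*x*y - x - 3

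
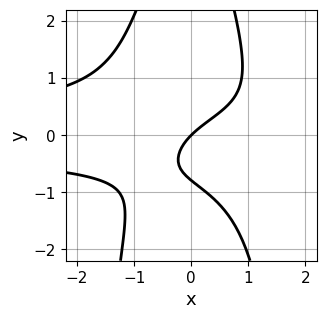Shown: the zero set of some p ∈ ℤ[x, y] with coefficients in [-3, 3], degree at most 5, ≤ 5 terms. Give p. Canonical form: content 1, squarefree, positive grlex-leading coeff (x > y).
3*x^2*y^2 + y^3 - 3*y^2 + 3*x - 3*y

deg p = 4.
Reading off the gridlines: one y-axis crossing is at y = 0; one x-axis crossing is at x = 0.
Fitting integer coefficients to these (and the overall shape) gives p.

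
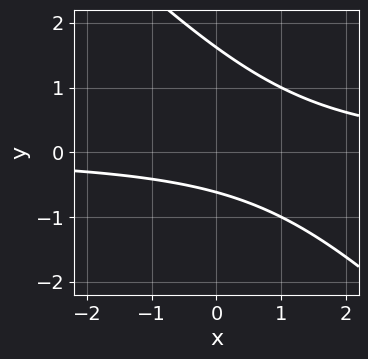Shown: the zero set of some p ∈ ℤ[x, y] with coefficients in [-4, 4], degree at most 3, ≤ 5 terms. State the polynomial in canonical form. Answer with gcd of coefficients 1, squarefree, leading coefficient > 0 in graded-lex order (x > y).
x*y + y^2 - y - 1

The degree is 2 — a generic line meets the curve in up to 2 points.
Observable constraints: the curve avoids every integer x-axis point in the box.
Matching integer coefficients to the picture gives p.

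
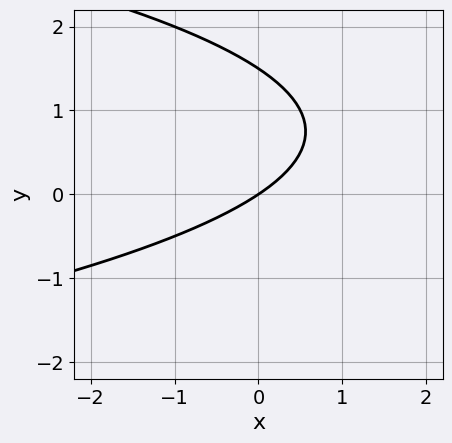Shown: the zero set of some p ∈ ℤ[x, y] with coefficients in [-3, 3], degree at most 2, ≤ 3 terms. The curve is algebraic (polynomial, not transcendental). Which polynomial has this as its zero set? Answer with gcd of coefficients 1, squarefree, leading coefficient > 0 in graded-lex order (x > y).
1. deg p = 2. A generic line meets the curve in up to 2 points.
2. Checking where it meets the axes: one x-axis crossing is at x = 0; it crosses the y-axis at the gridline y = 0.
3. Solving for integer coefficients yields p as stated.

2*y^2 + 2*x - 3*y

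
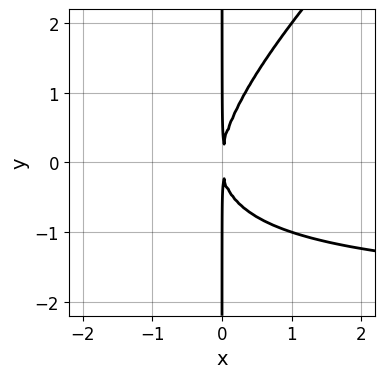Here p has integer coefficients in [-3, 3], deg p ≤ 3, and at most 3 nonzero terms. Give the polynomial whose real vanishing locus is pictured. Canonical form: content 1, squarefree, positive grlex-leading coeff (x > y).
First, degree: the shape is more complex than any degree-2 curve, so deg p = 3.
Then, from the visible intercepts: every point of the y-axis in the box is on the curve.
Finally, together with the visible shape, these determine p as stated.

x^2*y - x*y^2 + 2*x^2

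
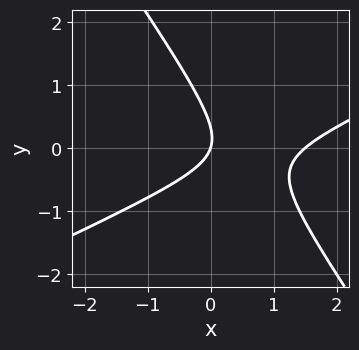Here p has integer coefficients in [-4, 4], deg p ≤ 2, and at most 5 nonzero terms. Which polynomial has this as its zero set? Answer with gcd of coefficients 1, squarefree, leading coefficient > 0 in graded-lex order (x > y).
2*x^2 - 3*x*y - 3*y^2 - 3*x + y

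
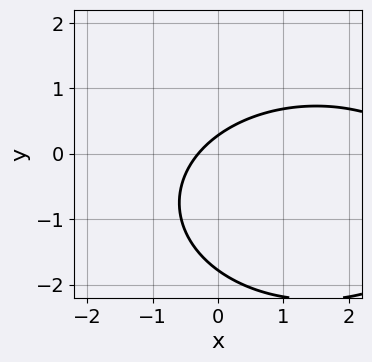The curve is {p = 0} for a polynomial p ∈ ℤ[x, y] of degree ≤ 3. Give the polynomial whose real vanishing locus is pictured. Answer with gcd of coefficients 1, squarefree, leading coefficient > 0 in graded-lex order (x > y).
x^2 + 2*y^2 - 3*x + 3*y - 1

First, deg p = 2. No degree-1 curve has this shape.
Finally, matching integer coefficients to the picture gives p.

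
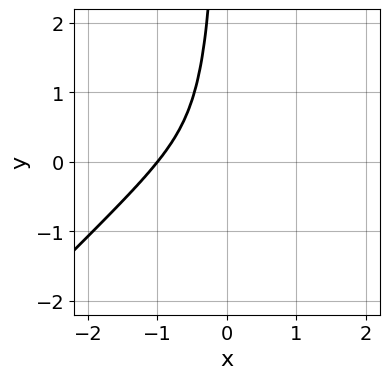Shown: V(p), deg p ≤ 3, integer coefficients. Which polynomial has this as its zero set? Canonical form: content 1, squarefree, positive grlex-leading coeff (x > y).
The degree is 3 — no degree-2 curve has this shape.
From the visible intercepts: it misses every integer gridline on the y-axis; it crosses the x-axis at the gridline x = -1.
These observations pin down the coefficients.

3*x^3 - 3*x^2*y + 2*x^2 + x*y + 1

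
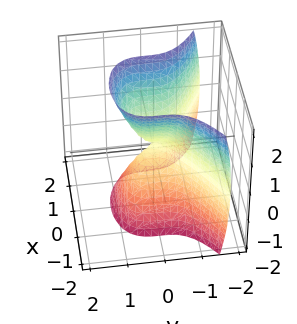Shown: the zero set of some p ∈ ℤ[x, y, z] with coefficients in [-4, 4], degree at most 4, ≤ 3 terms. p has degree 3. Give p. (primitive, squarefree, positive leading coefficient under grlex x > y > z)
1. Degree: the shape is more complex than any degree-2 surface, so deg p = 3.
2. Reading off the gridlines: one y-axis crossing is at y = 0; it meets the z-axis at z = 0 (among the integer gridlines).
3. Assembling these constraints gives the stated polynomial.

3*y^3 + 3*x^2 - z^2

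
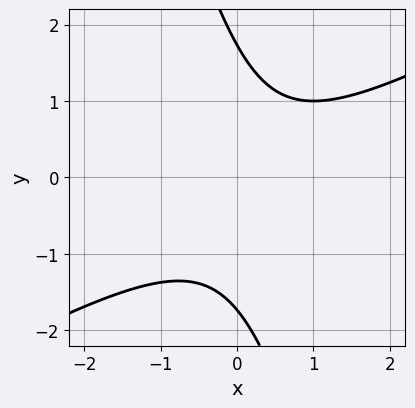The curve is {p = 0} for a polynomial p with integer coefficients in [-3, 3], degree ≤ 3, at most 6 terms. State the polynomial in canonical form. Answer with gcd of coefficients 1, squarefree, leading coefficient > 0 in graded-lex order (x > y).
First, deg p = 2. The shape is more complex than any degree-1 curve.
Then, from the visible intercepts: the curve avoids every integer x-axis point in the box.
Finally, these observations pin down the coefficients.

2*x^2 - 3*x*y - y^2 - x + 3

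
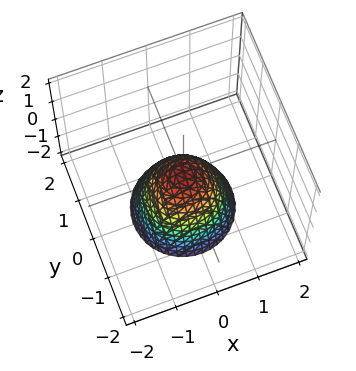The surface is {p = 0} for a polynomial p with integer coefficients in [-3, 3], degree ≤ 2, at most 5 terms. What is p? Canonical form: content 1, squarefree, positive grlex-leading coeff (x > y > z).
3*x^2 + 3*y^2 + 2*z

(a) Degree: a single bowl opening along one axis; a quadric, so deg p = 2.
(b) Symmetries: rotational symmetry about the z-axis ⇒ p depends on x, y only through x² + y².
(c) From the axis intercepts and sections: it meets the y-axis at y = 0 (among the integer gridlines); it meets the x-axis at x = 0 (among the integer gridlines).
(d) Together with the visible shape, these determine p as stated.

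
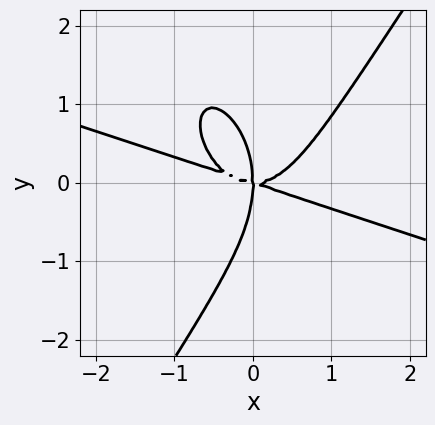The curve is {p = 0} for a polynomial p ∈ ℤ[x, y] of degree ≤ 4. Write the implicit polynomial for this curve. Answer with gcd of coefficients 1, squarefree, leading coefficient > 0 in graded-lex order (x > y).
1. deg p = 4.
2. From the visible intercepts: it meets the y-axis at y = 0 (among the integer gridlines); it meets the x-axis at x = 0 (among the integer gridlines).
3. Fitting integer coefficients to these (and the overall shape) gives p.

x^4 + 3*x^3*y - y^4 - x^2*y - 3*x*y^2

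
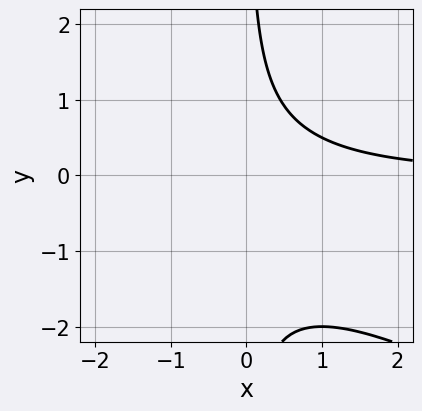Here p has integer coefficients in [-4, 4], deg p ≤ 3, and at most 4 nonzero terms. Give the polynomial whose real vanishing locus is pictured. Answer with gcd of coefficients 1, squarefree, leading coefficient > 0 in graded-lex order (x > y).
First, deg p = 3.
Then, checking where it meets the axes: it misses every integer gridline on the y-axis; it misses every integer gridline on the x-axis.
Finally, these observations pin down the coefficients.

x^2*y + 2*x*y^2 + 2*x*y - 2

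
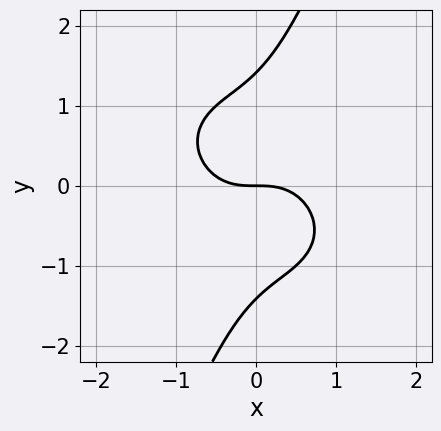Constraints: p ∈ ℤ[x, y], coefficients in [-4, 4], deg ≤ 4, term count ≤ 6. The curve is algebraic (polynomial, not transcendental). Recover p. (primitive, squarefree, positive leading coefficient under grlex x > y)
2*x^3 + x^2*y + 2*x*y^2 - y^3 + 2*y

First, degree: the shape is more complex than any degree-2 curve, so deg p = 3.
Next, observable constraints: one y-axis crossing is at y = 0; it crosses the x-axis at the gridline x = 0.
Finally, these observations pin down the coefficients.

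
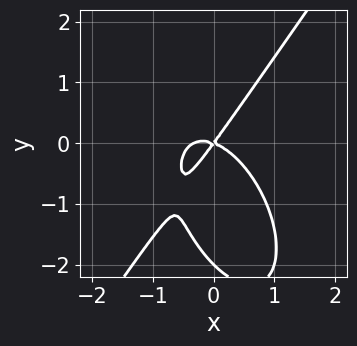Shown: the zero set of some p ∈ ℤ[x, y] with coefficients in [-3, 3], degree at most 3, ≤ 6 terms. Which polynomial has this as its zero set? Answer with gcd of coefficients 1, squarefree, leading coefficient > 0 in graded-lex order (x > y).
3*x^3 - y^3 + x^2 + 2*x*y - 2*y^2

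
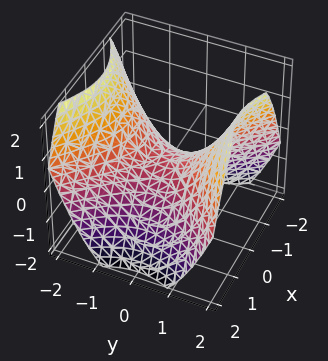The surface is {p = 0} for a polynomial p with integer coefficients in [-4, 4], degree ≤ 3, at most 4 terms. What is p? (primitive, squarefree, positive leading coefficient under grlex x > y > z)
First, degree: a saddle surface; a quadric, so deg p = 2.
Next, symmetries: the y ↦ −y reflection is a symmetry, so y appears only in even powers; it's symmetric under x → −x, forcing even powers of x.
Then, from the visible intercepts: it crosses the x-axis at the gridline x = 0; it meets the y-axis at y = 0 (among the integer gridlines).
Finally, assembling these constraints gives the stated polynomial.

2*x^2 - 2*y^2 + 3*z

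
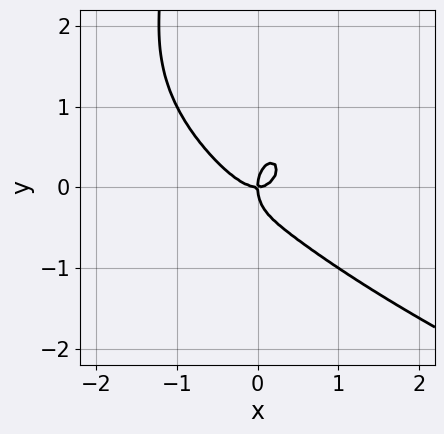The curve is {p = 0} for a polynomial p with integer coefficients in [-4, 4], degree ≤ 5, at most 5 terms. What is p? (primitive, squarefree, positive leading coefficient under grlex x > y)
(a) Degree: no degree-3 curve has this shape, so deg p = 4.
(b) From the axis intercepts and sections: it crosses the x-axis at the gridline x = 0; it crosses the y-axis at the gridline y = 0.
(c) Solving for integer coefficients yields p as stated.

x*y^3 + 2*x^3 + x^2*y + y^3 - x*y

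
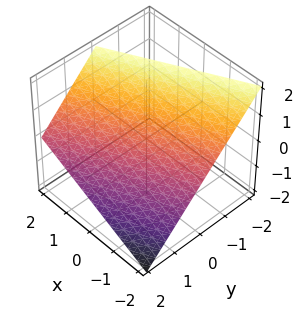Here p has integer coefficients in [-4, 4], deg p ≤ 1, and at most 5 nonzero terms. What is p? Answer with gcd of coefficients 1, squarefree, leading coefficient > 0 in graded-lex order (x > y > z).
Degree: the surface is flat (a plane), so deg p = 1.
Checking where it meets the axes: one z-axis crossing is at z = 1; it crosses the x-axis at the gridline x = -2; one y-axis crossing is at y = 1.
Putting this together gives p.

x - 2*y - 2*z + 2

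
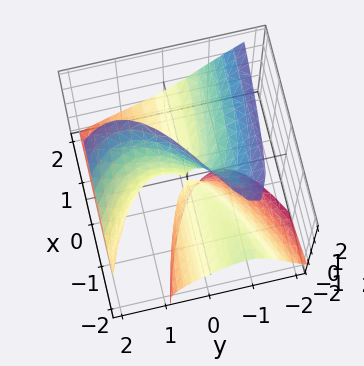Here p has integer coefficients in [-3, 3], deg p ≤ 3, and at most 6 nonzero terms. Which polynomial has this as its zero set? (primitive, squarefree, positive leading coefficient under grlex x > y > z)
(a) I count 2 distinct pieces. Treating them together as one polynomial.
(b) Degree: the shape is more complex than any degree-2 surface, so deg p = 3.
(c) Observable constraints: every point of the x-axis in the box is on the surface; every point of the z-axis in the box is on the surface; one y-axis crossing is at y = 1.
(d) Putting this together gives p.

2*y^3 - 2*y*z^2 + 3*x*y + 3*x*z - 2*y^2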